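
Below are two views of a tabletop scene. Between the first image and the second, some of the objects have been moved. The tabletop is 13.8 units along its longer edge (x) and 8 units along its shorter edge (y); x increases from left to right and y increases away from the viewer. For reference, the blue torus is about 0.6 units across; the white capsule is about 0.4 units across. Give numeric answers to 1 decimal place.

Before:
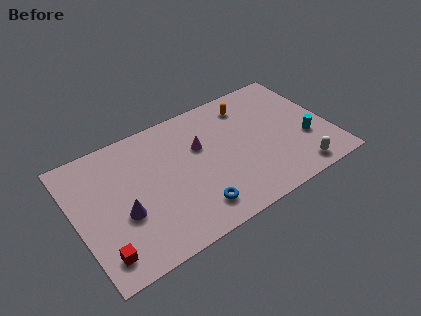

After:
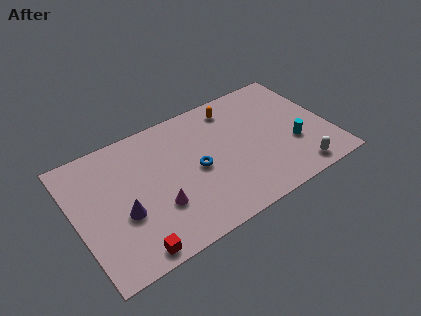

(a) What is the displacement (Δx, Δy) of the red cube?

(1.5, -0.6)

From the two frames, the red cube sits at roughly (1.0, 1.4) before and (2.5, 0.8) after.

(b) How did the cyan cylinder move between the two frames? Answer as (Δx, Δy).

(-0.7, 0.0)

The cyan cylinder started near (12.4, 2.8) and ended near (11.7, 2.8).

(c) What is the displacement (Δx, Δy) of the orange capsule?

(-0.8, 0.2)

The orange capsule started near (9.8, 6.5) and ended near (9.0, 6.7).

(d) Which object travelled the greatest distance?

the magenta cone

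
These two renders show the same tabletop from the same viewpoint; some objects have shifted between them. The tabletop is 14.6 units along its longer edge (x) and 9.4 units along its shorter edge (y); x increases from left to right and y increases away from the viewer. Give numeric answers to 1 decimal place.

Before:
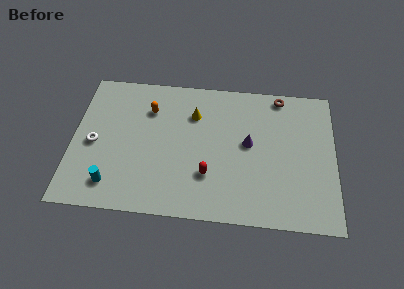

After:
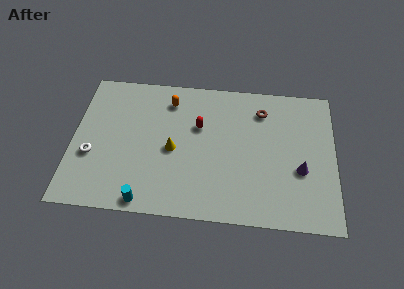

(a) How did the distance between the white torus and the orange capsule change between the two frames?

+1.9

The distance was about 4.0 in the first image and 5.9 in the second, so they moved 1.9 units further apart.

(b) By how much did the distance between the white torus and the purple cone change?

+3.0

Before: roughly 8.6 units apart; after: 11.6. That's 3.0 units further apart.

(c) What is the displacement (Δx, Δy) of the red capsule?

(-0.6, 3.2)

From the two frames, the red capsule sits at roughly (7.6, 2.8) before and (7.0, 6.0) after.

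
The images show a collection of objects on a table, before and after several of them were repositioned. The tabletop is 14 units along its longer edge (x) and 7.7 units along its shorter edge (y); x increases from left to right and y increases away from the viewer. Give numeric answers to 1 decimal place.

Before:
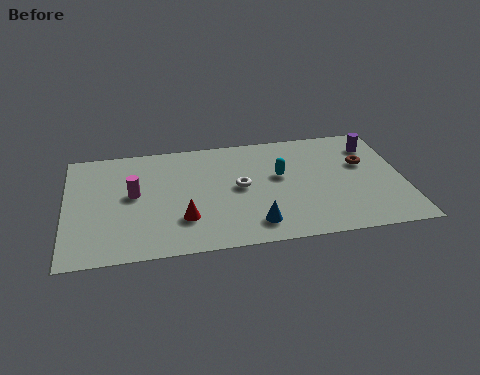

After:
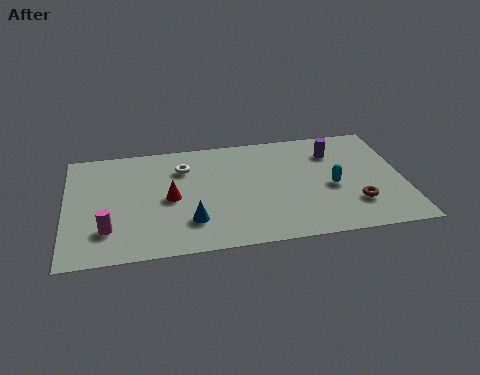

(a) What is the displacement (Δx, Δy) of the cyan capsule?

(2.1, -1.1)

The cyan capsule was at about (8.9, 4.5) and moved to about (11.0, 3.4).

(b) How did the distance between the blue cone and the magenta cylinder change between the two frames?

-2.2

The distance was about 5.6 in the first image and 3.4 in the second, so they moved 2.2 units closer together.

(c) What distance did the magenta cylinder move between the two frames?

2.5

The magenta cylinder moved from about (2.8, 4.2) to (1.7, 2.0), a distance of √(1.1² + 2.2²) ≈ 2.5.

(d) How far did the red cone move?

1.6

The red cone moved from about (4.8, 2.2) to (4.3, 3.7), a distance of √(0.5² + 1.5²) ≈ 1.6.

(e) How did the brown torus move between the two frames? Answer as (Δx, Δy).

(-0.5, -2.7)

The brown torus was at about (12.4, 4.8) and moved to about (11.9, 2.1).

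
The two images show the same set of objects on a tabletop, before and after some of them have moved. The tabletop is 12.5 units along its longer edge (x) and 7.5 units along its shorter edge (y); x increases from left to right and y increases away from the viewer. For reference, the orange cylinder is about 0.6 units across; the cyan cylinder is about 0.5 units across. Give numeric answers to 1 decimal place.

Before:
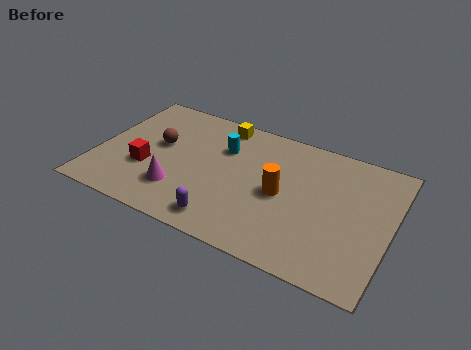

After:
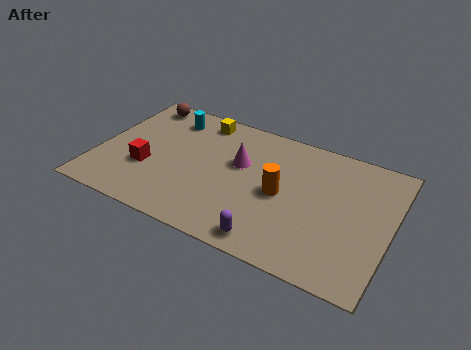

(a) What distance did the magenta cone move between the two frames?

3.5

The magenta cone moved from about (3.7, 2.0) to (6.0, 4.6), a distance of √(2.3² + 2.6²) ≈ 3.5.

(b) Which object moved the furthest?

the magenta cone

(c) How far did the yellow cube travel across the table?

0.9

The yellow cube was near (4.9, 6.6) before and (4.0, 6.5) after, so it travelled √(0.9² + 0.1²) ≈ 0.9 units.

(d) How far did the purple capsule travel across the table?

2.0

The purple capsule was near (5.8, 1.1) before and (7.8, 0.9) after, so it travelled √(2.0² + 0.2²) ≈ 2.0 units.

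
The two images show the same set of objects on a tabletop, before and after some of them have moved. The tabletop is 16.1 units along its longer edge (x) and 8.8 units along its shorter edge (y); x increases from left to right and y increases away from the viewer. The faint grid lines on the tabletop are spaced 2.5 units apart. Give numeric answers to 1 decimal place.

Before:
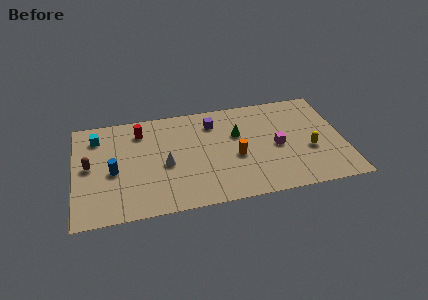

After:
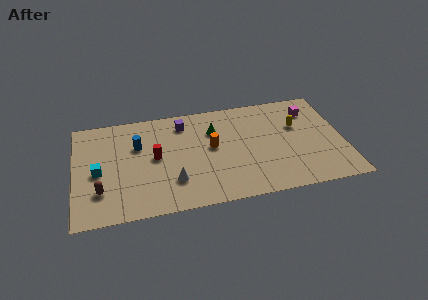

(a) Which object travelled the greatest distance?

the magenta cube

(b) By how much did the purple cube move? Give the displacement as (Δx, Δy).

(-1.8, 0.3)

From the two frames, the purple cube sits at roughly (8.4, 6.9) before and (6.6, 7.2) after.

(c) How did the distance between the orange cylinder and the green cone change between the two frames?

-0.5

They were about 1.9 units apart before and 1.4 after — 0.5 units closer together.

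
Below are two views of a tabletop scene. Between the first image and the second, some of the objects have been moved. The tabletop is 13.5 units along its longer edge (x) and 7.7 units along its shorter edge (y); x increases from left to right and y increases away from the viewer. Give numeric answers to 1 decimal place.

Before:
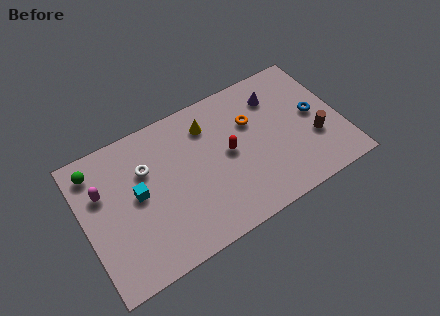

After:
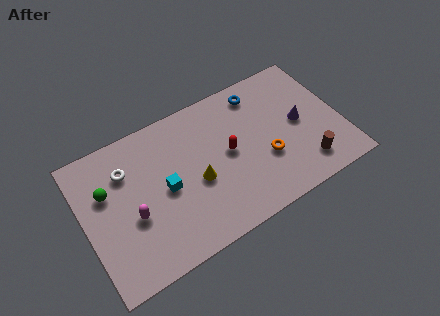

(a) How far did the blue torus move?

3.6

From (12.2, 4.0) to (9.6, 6.5), the blue torus covered √(2.6² + 2.5²) ≈ 3.6 units.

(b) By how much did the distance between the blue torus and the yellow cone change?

-0.8

Before: roughly 5.8 units apart; after: 5.0. That's 0.8 units closer together.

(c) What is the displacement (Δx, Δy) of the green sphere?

(0.4, -1.4)

The green sphere was at about (0.9, 6.4) and moved to about (1.3, 5.0).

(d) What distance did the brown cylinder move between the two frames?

1.4

From (12.0, 2.7) to (11.3, 1.5), the brown cylinder covered √(0.7² + 1.2²) ≈ 1.4 units.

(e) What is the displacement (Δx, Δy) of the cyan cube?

(1.4, -0.4)

The cyan cube started near (2.8, 4.1) and ended near (4.2, 3.7).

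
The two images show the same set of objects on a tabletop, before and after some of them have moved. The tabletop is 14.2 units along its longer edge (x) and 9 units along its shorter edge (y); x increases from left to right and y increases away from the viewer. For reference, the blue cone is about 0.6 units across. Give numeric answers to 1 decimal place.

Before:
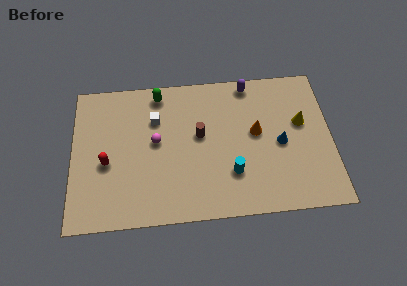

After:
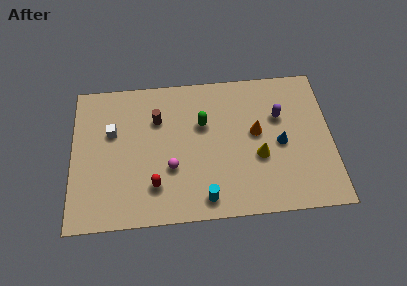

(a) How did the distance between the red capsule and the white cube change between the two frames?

+0.5

They were about 3.7 units apart before and 4.2 after — 0.5 units further apart.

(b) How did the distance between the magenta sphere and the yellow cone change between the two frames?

-3.2

They were about 8.0 units apart before and 4.8 after — 3.2 units closer together.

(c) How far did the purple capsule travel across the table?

2.7

From (9.8, 8.1) to (11.4, 5.9), the purple capsule covered √(1.6² + 2.2²) ≈ 2.7 units.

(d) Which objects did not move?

the orange cone and the blue cone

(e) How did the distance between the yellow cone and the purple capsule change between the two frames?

-1.2

They were about 3.9 units apart before and 2.7 after — 1.2 units closer together.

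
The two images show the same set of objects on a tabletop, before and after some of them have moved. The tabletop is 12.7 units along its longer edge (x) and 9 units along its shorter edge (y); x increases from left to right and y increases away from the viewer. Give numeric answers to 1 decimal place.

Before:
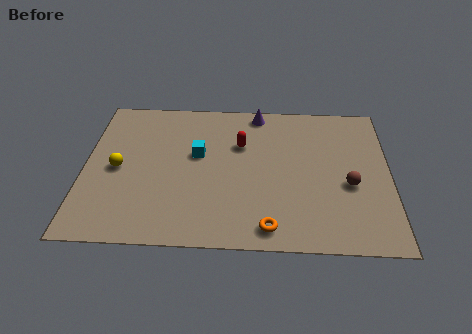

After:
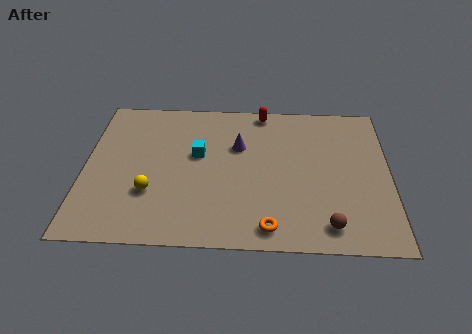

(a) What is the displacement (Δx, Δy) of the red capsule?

(0.9, 2.2)

From the two frames, the red capsule sits at roughly (6.5, 6.0) before and (7.4, 8.2) after.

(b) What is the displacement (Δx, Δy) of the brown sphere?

(-0.9, -2.4)

From the two frames, the brown sphere sits at roughly (11.0, 3.7) before and (10.1, 1.3) after.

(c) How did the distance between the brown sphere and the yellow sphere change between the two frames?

-2.1

Before: roughly 9.6 units apart; after: 7.5. That's 2.1 units closer together.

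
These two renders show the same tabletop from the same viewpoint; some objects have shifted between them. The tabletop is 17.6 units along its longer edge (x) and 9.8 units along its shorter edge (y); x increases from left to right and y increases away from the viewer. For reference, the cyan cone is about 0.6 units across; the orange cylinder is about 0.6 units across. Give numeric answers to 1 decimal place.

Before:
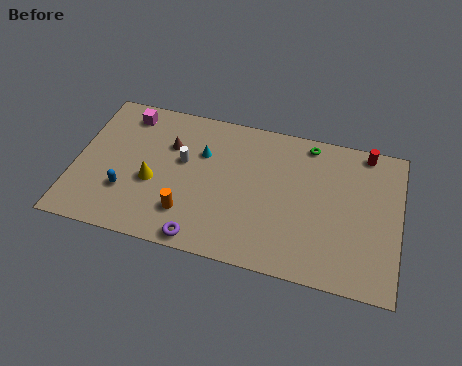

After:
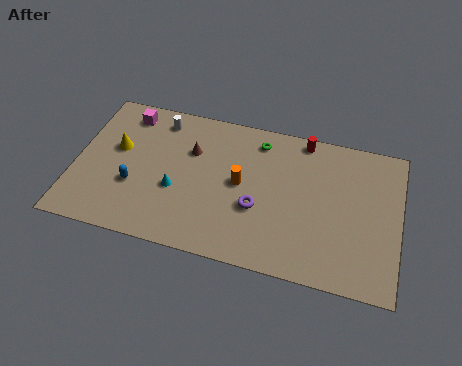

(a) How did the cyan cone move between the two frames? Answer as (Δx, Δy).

(-1.2, -2.8)

From the two frames, the cyan cone sits at roughly (6.8, 6.6) before and (5.6, 3.8) after.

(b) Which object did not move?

the magenta cube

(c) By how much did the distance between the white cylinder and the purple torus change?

+2.2

The distance was about 5.1 in the first image and 7.3 in the second, so they moved 2.2 units further apart.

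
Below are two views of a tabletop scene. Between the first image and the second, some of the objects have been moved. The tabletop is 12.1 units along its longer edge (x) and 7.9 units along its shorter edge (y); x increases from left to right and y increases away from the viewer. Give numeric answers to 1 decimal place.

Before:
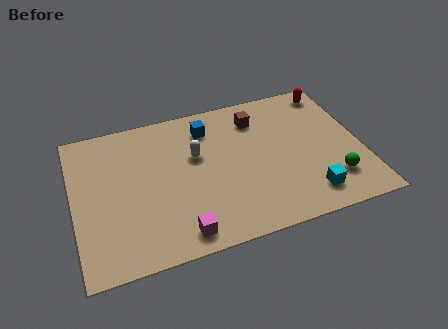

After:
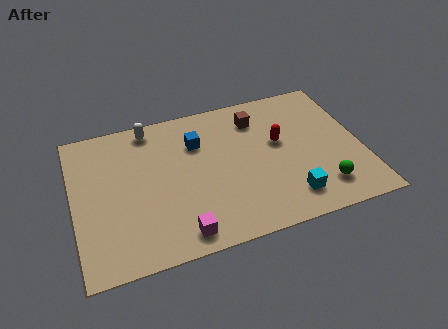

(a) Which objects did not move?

the brown cube and the magenta cube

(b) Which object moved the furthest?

the red capsule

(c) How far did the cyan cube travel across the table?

0.8

The cyan cube was near (9.6, 1.4) before and (8.8, 1.5) after, so it travelled √(0.8² + 0.1²) ≈ 0.8 units.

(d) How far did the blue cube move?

0.9

The blue cube was near (5.8, 6.3) before and (5.3, 5.6) after, so it travelled √(0.5² + 0.7²) ≈ 0.9 units.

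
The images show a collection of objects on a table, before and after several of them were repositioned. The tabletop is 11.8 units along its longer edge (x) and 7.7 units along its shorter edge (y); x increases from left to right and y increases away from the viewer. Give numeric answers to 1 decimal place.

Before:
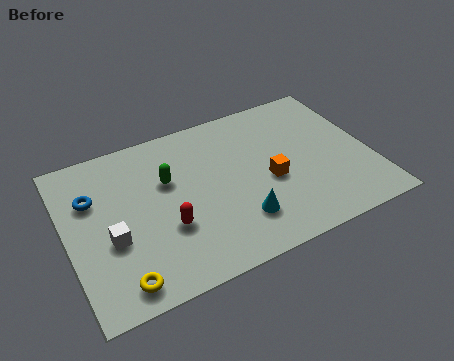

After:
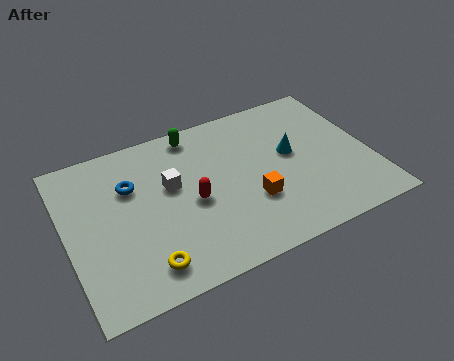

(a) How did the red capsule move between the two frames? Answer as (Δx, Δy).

(1.1, 0.8)

From the two frames, the red capsule sits at roughly (3.7, 2.7) before and (4.8, 3.5) after.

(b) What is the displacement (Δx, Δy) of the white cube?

(2.5, 1.6)

The white cube was at about (1.6, 3.0) and moved to about (4.1, 4.6).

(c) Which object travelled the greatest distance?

the cyan cone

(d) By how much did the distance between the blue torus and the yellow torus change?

-0.3

They were about 4.2 units apart before and 3.9 after — 0.3 units closer together.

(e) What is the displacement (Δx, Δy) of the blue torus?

(1.5, 0.0)

The blue torus was at about (1.1, 5.2) and moved to about (2.6, 5.2).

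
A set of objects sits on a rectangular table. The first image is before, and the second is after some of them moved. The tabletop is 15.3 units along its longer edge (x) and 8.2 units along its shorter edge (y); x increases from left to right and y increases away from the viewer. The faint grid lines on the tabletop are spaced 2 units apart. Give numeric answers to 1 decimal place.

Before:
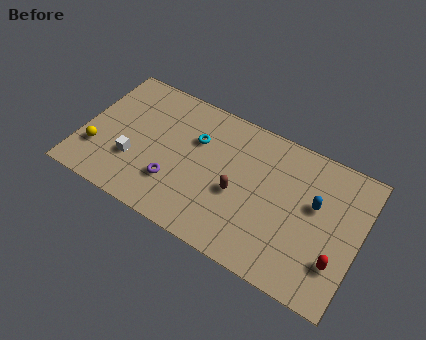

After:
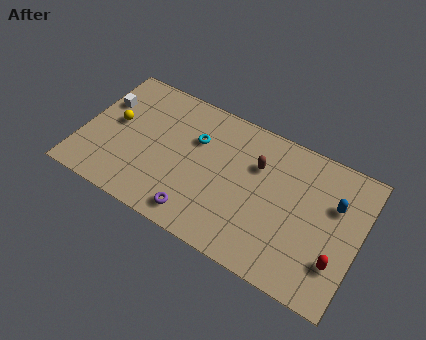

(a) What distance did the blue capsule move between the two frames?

1.1

The blue capsule was near (12.8, 4.9) before and (13.8, 5.4) after, so it travelled √(1.0² + 0.5²) ≈ 1.1 units.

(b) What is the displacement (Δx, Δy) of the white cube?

(-2.1, 2.8)

The white cube started near (3.0, 2.7) and ended near (0.9, 5.5).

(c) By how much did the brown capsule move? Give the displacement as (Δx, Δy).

(0.8, 2.1)

The brown capsule started near (8.7, 3.5) and ended near (9.5, 5.6).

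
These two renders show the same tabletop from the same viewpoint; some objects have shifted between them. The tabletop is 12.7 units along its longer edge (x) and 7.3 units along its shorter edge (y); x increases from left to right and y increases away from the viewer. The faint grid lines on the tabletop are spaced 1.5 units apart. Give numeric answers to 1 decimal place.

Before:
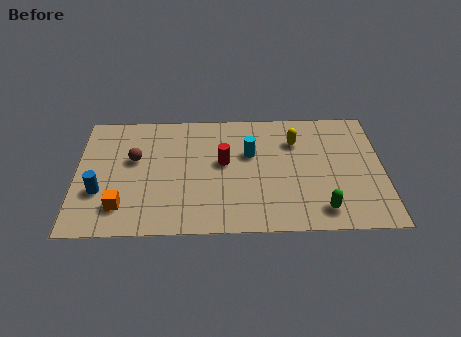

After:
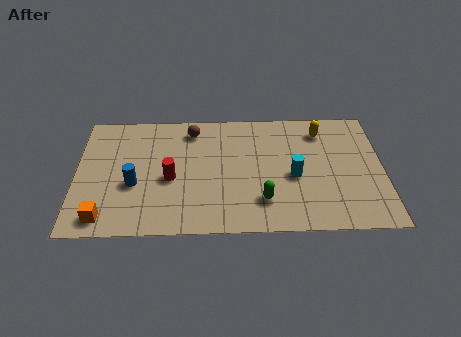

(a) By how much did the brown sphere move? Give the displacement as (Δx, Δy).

(2.4, 1.7)

The brown sphere started near (2.4, 4.4) and ended near (4.8, 6.1).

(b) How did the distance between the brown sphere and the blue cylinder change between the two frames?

+1.6

They were about 2.4 units apart before and 4.0 after — 1.6 units further apart.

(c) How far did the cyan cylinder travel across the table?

2.3

The cyan cylinder moved from about (7.2, 4.6) to (9.0, 3.2), a distance of √(1.8² + 1.4²) ≈ 2.3.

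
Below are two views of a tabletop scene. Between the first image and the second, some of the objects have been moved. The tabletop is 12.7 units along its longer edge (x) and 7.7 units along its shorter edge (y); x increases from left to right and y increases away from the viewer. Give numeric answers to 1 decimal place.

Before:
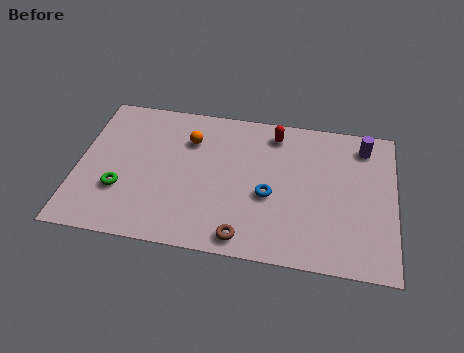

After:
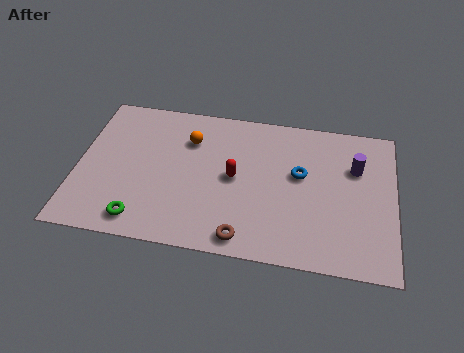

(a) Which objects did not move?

the orange sphere and the brown torus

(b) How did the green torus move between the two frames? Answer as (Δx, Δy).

(0.9, -1.4)

The green torus started near (1.8, 2.5) and ended near (2.7, 1.1).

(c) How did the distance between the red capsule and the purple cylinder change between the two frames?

+1.4

The distance was about 3.6 in the first image and 5.0 in the second, so they moved 1.4 units further apart.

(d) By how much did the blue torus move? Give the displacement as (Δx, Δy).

(1.2, 1.3)

The blue torus started near (7.7, 3.2) and ended near (8.9, 4.5).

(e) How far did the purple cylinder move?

1.2

The purple cylinder moved from about (11.4, 6.4) to (11.1, 5.2), a distance of √(0.3² + 1.2²) ≈ 1.2.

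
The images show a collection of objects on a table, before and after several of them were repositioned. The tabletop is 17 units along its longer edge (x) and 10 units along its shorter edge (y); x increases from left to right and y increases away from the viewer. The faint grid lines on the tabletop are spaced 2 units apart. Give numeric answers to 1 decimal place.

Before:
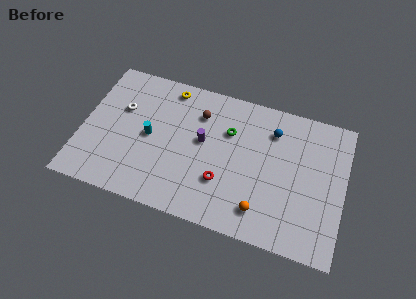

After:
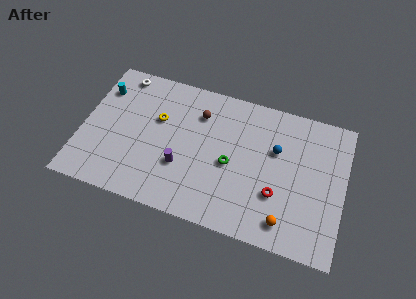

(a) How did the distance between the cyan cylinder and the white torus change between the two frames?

-0.7

The distance was about 2.5 in the first image and 1.8 in the second, so they moved 0.7 units closer together.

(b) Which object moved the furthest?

the cyan cylinder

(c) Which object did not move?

the brown sphere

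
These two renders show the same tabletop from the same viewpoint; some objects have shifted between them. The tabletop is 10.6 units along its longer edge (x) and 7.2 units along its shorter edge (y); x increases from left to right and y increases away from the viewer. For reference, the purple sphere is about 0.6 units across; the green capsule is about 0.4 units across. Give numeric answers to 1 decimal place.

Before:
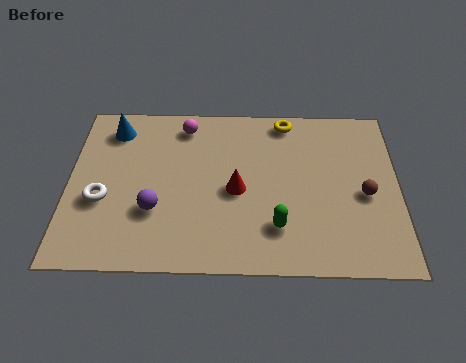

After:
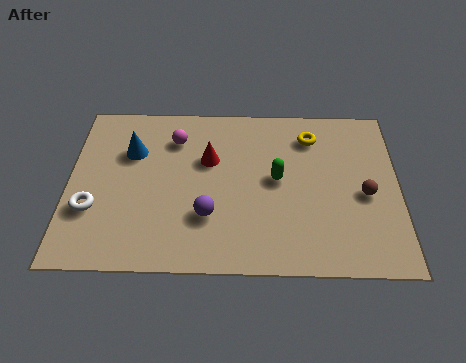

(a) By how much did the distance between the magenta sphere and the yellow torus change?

+1.1

The distance was about 3.3 in the first image and 4.4 in the second, so they moved 1.1 units further apart.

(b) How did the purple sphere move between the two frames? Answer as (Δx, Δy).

(1.7, -0.2)

From the two frames, the purple sphere sits at roughly (2.8, 2.4) before and (4.5, 2.2) after.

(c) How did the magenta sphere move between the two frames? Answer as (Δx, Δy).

(-0.3, -0.6)

From the two frames, the magenta sphere sits at roughly (3.7, 6.1) before and (3.4, 5.5) after.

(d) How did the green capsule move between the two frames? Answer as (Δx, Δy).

(0.0, 2.0)

The green capsule was at about (6.7, 1.8) and moved to about (6.7, 3.8).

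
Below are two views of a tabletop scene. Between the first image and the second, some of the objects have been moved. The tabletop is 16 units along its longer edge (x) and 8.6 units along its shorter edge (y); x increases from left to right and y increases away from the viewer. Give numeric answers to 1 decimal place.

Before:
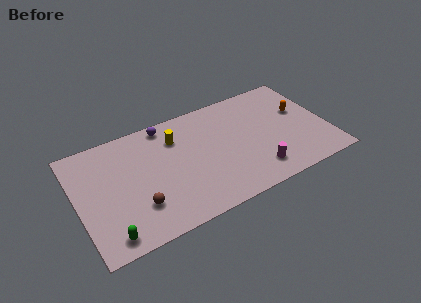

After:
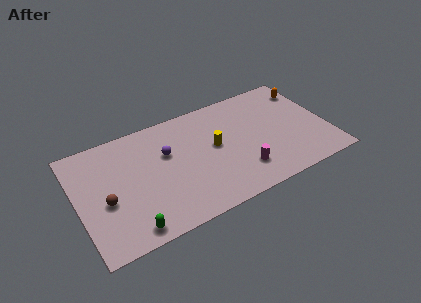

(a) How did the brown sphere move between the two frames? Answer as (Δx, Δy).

(-1.9, 1.2)

The brown sphere was at about (3.6, 2.4) and moved to about (1.7, 3.6).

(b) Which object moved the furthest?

the yellow cylinder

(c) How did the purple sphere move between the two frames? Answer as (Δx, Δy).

(-0.2, -2.2)

From the two frames, the purple sphere sits at roughly (6.0, 7.7) before and (5.8, 5.5) after.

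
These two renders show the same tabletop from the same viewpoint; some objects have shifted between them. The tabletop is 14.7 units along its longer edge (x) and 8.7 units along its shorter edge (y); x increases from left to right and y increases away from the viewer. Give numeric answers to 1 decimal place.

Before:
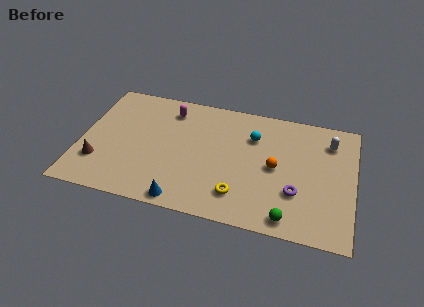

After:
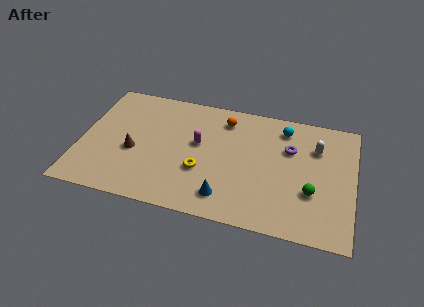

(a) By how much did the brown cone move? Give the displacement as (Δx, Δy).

(1.8, 1.2)

The brown cone started near (1.1, 2.4) and ended near (2.9, 3.6).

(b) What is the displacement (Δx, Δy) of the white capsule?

(-0.7, -0.6)

From the two frames, the white capsule sits at roughly (13.3, 6.8) before and (12.6, 6.2) after.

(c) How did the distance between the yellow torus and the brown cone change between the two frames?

-3.9

Before: roughly 7.6 units apart; after: 3.7. That's 3.9 units closer together.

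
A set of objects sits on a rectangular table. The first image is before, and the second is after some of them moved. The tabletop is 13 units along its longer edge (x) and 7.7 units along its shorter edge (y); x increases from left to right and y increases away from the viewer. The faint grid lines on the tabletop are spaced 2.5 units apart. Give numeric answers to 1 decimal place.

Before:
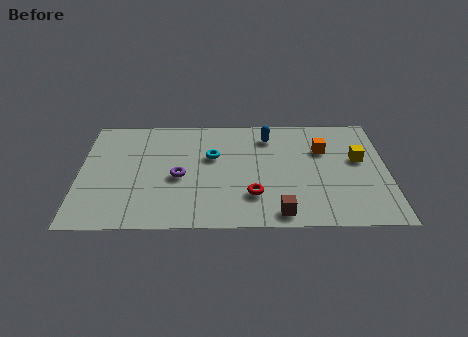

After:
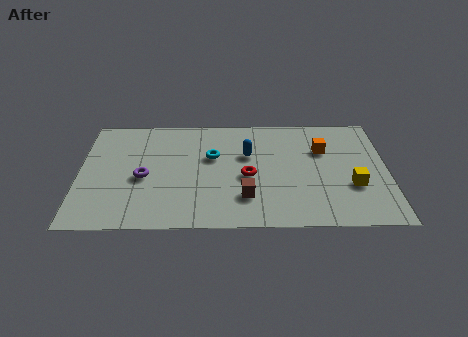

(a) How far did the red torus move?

1.3

From (7.3, 2.1) to (7.1, 3.4), the red torus covered √(0.2² + 1.3²) ≈ 1.3 units.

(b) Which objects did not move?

the cyan torus and the orange cube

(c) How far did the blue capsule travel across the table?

1.6

The blue capsule moved from about (8.0, 6.2) to (7.1, 4.9), a distance of √(0.9² + 1.3²) ≈ 1.6.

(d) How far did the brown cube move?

1.8

The brown cube was near (8.4, 0.9) before and (7.0, 2.0) after, so it travelled √(1.4² + 1.1²) ≈ 1.8 units.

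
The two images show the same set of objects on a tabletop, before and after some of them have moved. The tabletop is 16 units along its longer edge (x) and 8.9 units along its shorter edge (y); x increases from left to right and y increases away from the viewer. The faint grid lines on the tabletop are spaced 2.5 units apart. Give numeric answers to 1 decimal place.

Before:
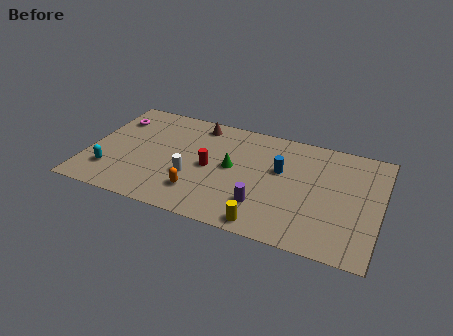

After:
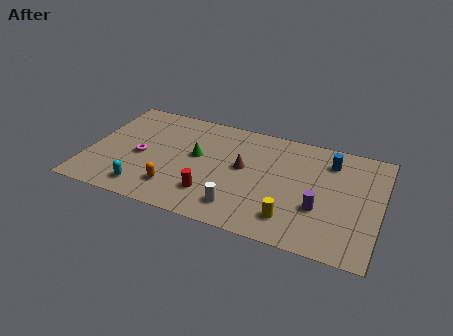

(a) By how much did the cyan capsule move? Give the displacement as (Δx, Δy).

(2.0, -0.8)

The cyan capsule was at about (1.4, 2.2) and moved to about (3.4, 1.4).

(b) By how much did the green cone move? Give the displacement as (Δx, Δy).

(-2.0, 0.3)

The green cone was at about (7.9, 4.7) and moved to about (5.9, 5.0).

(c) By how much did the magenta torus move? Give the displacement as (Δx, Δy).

(1.8, -2.7)

The magenta torus started near (1.1, 6.7) and ended near (2.9, 4.0).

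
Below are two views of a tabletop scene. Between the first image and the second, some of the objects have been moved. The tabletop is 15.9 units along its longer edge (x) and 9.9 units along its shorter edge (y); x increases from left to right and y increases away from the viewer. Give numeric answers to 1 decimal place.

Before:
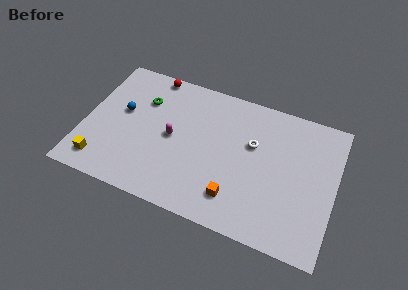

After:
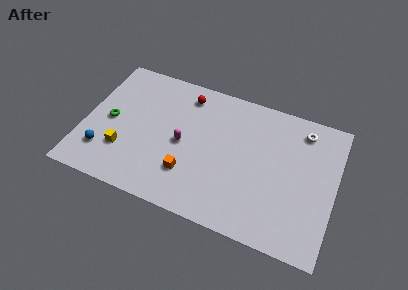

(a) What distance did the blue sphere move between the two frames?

3.4

The blue sphere was near (2.3, 5.7) before and (1.5, 2.4) after, so it travelled √(0.8² + 3.3²) ≈ 3.4 units.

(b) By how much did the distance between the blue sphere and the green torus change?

+0.6

Before: roughly 1.8 units apart; after: 2.4. That's 0.6 units further apart.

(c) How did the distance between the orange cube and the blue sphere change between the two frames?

-3.0

Before: roughly 8.4 units apart; after: 5.4. That's 3.0 units closer together.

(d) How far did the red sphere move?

2.4

From (3.8, 9.1) to (6.1, 8.3), the red sphere covered √(2.3² + 0.8²) ≈ 2.4 units.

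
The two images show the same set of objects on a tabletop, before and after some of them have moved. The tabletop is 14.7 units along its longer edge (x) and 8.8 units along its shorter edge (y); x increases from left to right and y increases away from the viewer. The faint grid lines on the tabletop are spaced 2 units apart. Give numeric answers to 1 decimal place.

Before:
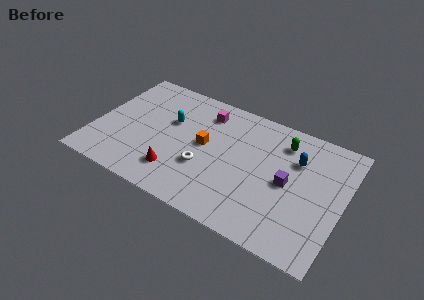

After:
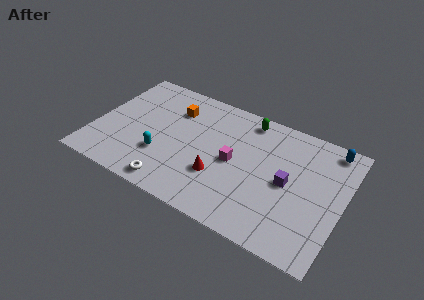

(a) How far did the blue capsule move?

2.5

The blue capsule moved from about (11.8, 6.1) to (13.6, 7.8), a distance of √(1.8² + 1.7²) ≈ 2.5.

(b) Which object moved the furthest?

the magenta cube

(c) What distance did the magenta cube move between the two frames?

3.5

From (6.2, 7.1) to (8.3, 4.3), the magenta cube covered √(2.1² + 2.8²) ≈ 3.5 units.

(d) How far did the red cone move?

2.6

The red cone moved from about (5.2, 2.0) to (7.6, 2.9), a distance of √(2.4² + 0.9²) ≈ 2.6.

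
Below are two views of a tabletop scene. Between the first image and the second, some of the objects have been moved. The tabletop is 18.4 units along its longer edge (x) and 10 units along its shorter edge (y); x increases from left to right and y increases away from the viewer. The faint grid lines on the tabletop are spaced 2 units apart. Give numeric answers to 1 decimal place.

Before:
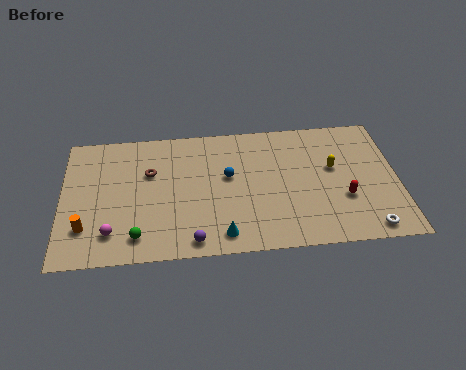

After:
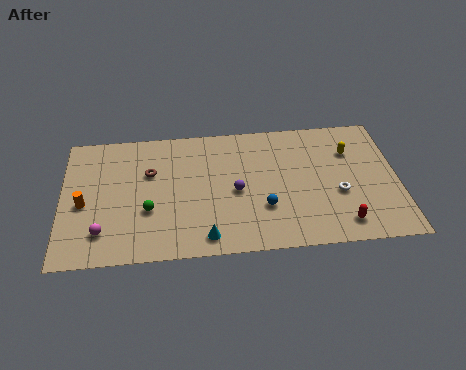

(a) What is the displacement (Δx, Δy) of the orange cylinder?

(-0.1, 1.8)

The orange cylinder started near (1.3, 2.6) and ended near (1.2, 4.4).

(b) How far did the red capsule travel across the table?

1.9

The red capsule moved from about (15.4, 3.5) to (15.2, 1.6), a distance of √(0.2² + 1.9²) ≈ 1.9.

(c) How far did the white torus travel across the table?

3.2

The white torus was near (16.6, 1.1) before and (15.1, 3.9) after, so it travelled √(1.5² + 2.8²) ≈ 3.2 units.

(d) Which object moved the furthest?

the purple sphere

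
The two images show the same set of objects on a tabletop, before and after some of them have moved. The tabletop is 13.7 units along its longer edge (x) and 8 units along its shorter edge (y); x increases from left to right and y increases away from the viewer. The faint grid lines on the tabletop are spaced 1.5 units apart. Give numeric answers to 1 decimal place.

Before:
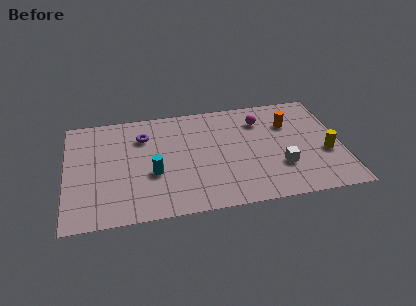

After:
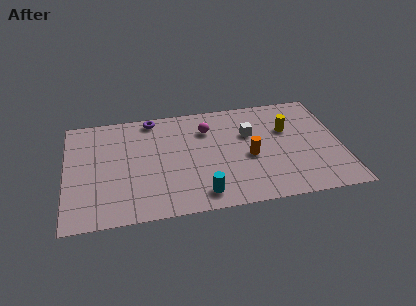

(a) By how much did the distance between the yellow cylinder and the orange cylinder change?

-0.4

The distance was about 3.0 in the first image and 2.6 in the second, so they moved 0.4 units closer together.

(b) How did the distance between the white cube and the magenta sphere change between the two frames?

-1.5

The distance was about 3.7 in the first image and 2.2 in the second, so they moved 1.5 units closer together.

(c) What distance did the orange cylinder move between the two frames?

3.0

The orange cylinder moved from about (11.2, 5.6) to (9.1, 3.5), a distance of √(2.1² + 2.1²) ≈ 3.0.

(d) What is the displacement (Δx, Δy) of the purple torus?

(0.5, 1.3)

The purple torus started near (3.9, 5.9) and ended near (4.4, 7.2).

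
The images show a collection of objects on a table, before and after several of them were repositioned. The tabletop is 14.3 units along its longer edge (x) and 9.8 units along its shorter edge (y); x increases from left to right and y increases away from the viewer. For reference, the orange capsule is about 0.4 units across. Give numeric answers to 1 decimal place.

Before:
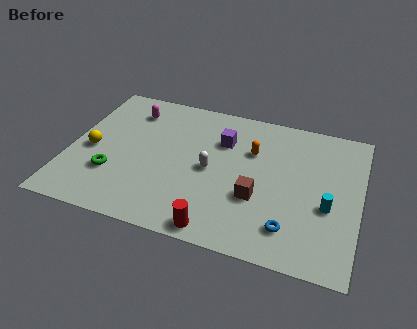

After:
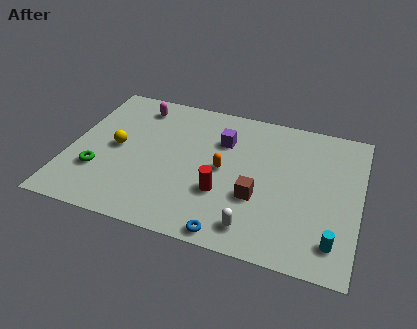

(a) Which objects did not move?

the purple cube and the brown cube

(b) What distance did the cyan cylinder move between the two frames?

2.1

The cyan cylinder was near (12.8, 3.9) before and (13.2, 1.8) after, so it travelled √(0.4² + 2.1²) ≈ 2.1 units.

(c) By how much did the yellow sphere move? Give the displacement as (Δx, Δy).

(1.2, 0.5)

From the two frames, the yellow sphere sits at roughly (1.1, 4.4) before and (2.3, 4.9) after.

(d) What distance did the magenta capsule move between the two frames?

0.5

The magenta capsule was near (2.7, 7.8) before and (3.0, 8.2) after, so it travelled √(0.3² + 0.4²) ≈ 0.5 units.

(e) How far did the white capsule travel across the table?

4.0

The white capsule moved from about (7.0, 4.7) to (9.4, 1.5), a distance of √(2.4² + 3.2²) ≈ 4.0.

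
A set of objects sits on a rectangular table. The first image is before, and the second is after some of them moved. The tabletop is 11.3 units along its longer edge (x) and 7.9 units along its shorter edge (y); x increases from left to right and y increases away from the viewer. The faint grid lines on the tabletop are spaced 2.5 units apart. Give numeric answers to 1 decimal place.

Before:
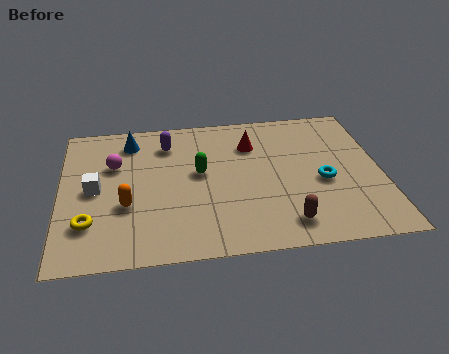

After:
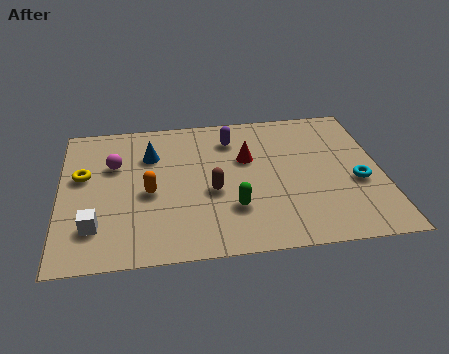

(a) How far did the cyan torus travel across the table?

1.2

The cyan torus was near (9.2, 3.4) before and (10.4, 3.2) after, so it travelled √(1.2² + 0.2²) ≈ 1.2 units.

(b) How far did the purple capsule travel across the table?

2.3

The purple capsule was near (3.8, 6.2) before and (6.1, 6.2) after, so it travelled √(2.3² + 0.0²) ≈ 2.3 units.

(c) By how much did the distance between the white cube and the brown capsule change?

-2.8

Before: roughly 7.1 units apart; after: 4.3. That's 2.8 units closer together.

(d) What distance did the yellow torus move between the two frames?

2.6

The yellow torus was near (1.0, 2.1) before and (0.8, 4.7) after, so it travelled √(0.2² + 2.6²) ≈ 2.6 units.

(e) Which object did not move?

the magenta sphere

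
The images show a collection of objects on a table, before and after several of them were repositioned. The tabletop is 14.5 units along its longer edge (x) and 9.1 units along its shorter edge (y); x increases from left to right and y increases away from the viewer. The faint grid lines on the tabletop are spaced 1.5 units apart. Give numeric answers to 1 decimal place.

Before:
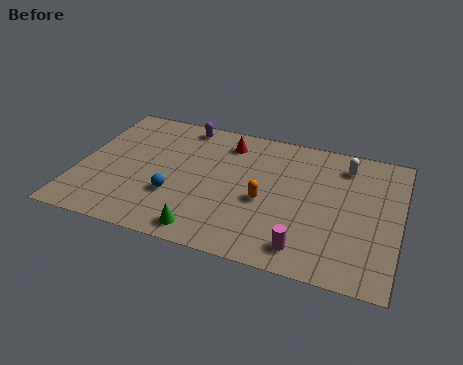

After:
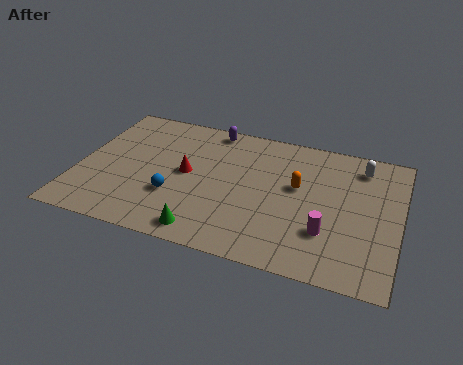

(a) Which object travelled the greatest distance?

the red cone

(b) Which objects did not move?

the blue sphere and the green cone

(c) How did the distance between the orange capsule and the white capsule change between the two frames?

-1.4

They were about 4.9 units apart before and 3.5 after — 1.4 units closer together.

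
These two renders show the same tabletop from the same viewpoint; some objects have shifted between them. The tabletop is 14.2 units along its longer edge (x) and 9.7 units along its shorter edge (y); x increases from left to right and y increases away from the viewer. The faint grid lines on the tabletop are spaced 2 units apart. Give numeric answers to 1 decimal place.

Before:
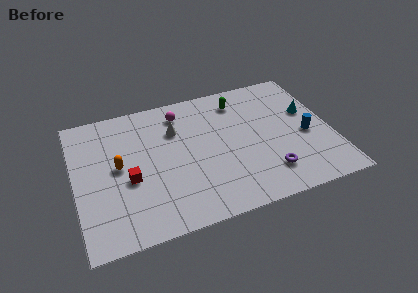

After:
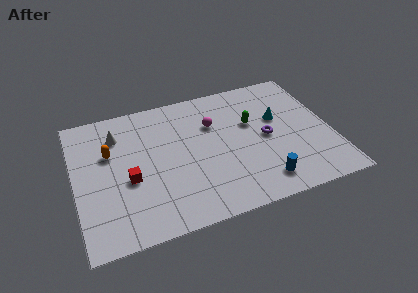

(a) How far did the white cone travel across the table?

3.3

The white cone moved from about (5.7, 6.8) to (2.5, 7.4), a distance of √(3.2² + 0.6²) ≈ 3.3.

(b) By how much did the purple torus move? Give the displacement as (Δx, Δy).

(0.2, 2.6)

From the two frames, the purple torus sits at roughly (10.4, 2.1) before and (10.6, 4.7) after.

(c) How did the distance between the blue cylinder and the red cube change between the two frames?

-2.4

They were about 9.9 units apart before and 7.5 after — 2.4 units closer together.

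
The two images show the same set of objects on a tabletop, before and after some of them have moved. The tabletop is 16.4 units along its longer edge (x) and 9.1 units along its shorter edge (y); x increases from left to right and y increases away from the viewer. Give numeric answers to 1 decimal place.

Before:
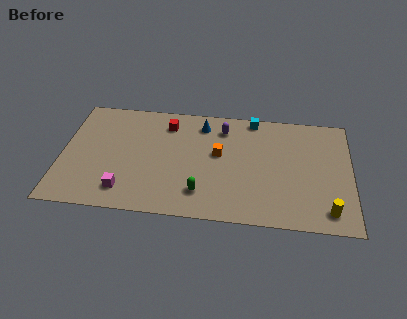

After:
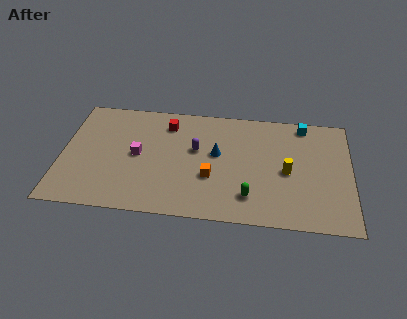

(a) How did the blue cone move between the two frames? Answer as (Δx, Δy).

(0.9, -2.3)

From the two frames, the blue cone sits at roughly (7.9, 7.5) before and (8.8, 5.2) after.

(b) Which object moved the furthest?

the yellow cylinder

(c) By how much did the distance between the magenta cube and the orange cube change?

-1.9

The distance was about 6.3 in the first image and 4.4 in the second, so they moved 1.9 units closer together.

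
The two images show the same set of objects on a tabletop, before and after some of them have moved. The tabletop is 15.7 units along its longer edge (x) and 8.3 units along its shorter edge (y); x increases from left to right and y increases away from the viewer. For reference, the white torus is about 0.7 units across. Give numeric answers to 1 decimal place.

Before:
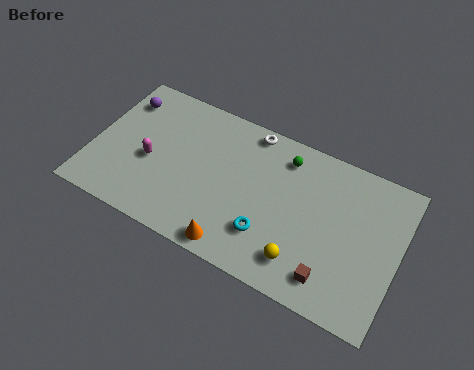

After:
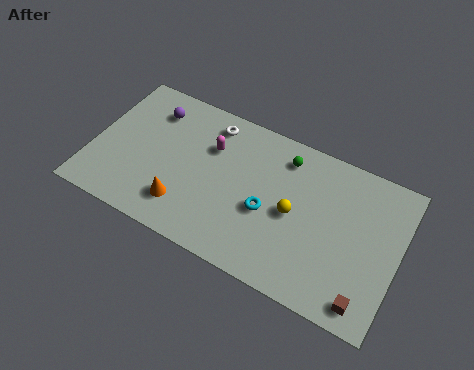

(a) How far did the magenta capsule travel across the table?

3.6

The magenta capsule was near (3.0, 3.6) before and (5.9, 5.7) after, so it travelled √(2.9² + 2.1²) ≈ 3.6 units.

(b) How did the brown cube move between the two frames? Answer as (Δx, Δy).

(1.8, -0.4)

From the two frames, the brown cube sits at roughly (12.6, 1.5) before and (14.4, 1.1) after.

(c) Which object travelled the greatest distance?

the magenta capsule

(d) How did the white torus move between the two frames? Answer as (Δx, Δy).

(-2.0, -0.5)

The white torus was at about (7.7, 7.5) and moved to about (5.7, 7.0).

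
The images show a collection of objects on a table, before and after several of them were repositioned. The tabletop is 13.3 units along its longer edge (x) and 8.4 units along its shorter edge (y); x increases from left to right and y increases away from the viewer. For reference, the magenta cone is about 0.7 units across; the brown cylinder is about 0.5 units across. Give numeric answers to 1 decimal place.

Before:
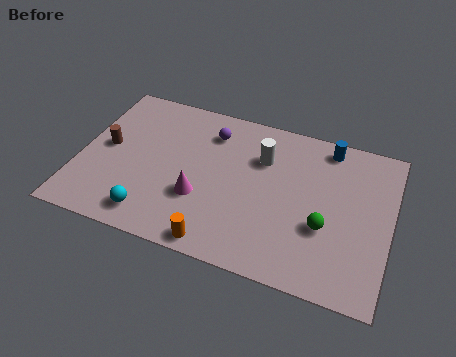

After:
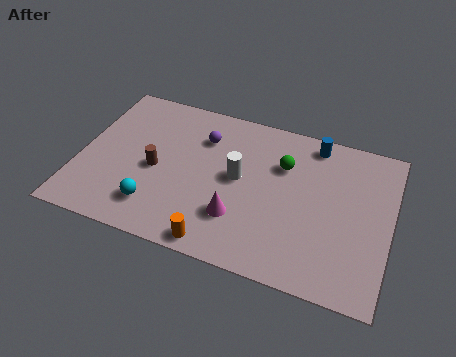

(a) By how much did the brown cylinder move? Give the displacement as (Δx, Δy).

(2.2, -0.6)

The brown cylinder was at about (1.1, 4.4) and moved to about (3.3, 3.8).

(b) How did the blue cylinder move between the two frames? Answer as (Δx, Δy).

(-0.6, 0.0)

From the two frames, the blue cylinder sits at roughly (10.4, 7.4) before and (9.8, 7.4) after.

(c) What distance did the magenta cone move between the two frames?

1.8

The magenta cone moved from about (5.3, 2.9) to (7.0, 2.4), a distance of √(1.7² + 0.5²) ≈ 1.8.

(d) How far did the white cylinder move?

1.7

The white cylinder moved from about (7.7, 5.9) to (6.8, 4.5), a distance of √(0.9² + 1.4²) ≈ 1.7.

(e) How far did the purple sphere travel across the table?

0.5

The purple sphere was near (5.4, 6.6) before and (5.1, 6.2) after, so it travelled √(0.3² + 0.4²) ≈ 0.5 units.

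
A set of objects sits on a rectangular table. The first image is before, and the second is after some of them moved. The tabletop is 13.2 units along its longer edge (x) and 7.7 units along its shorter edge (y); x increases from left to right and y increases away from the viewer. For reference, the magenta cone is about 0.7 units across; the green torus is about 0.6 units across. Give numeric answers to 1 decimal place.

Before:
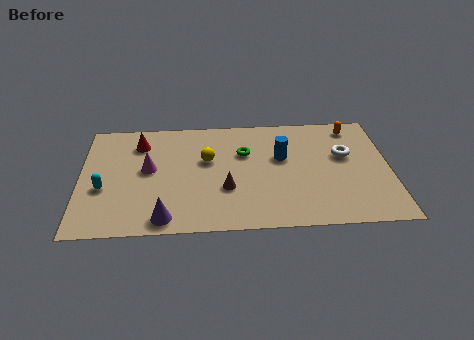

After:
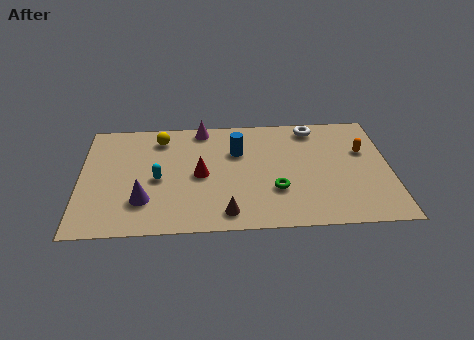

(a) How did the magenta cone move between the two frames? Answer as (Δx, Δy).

(2.3, 2.7)

From the two frames, the magenta cone sits at roughly (2.9, 4.2) before and (5.2, 6.9) after.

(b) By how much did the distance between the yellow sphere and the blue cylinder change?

+0.3

Before: roughly 3.2 units apart; after: 3.5. That's 0.3 units further apart.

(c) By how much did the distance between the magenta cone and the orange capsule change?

-1.9

Before: roughly 9.1 units apart; after: 7.2. That's 1.9 units closer together.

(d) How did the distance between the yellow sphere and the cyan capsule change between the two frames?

-1.9

The distance was about 4.7 in the first image and 2.8 in the second, so they moved 1.9 units closer together.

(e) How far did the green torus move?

2.9

The green torus moved from about (7.0, 5.1) to (8.3, 2.5), a distance of √(1.3² + 2.6²) ≈ 2.9.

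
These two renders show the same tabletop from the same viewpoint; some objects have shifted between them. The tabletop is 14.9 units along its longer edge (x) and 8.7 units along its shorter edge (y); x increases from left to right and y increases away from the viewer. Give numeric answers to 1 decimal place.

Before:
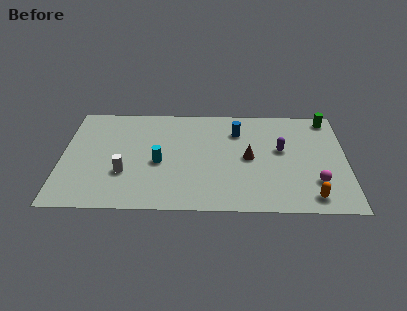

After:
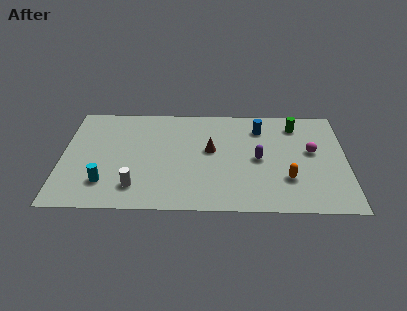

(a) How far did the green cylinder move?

1.8

The green cylinder moved from about (14.0, 7.7) to (12.3, 7.1), a distance of √(1.7² + 0.6²) ≈ 1.8.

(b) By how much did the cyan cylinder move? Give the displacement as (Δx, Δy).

(-2.8, -1.7)

From the two frames, the cyan cylinder sits at roughly (5.1, 3.8) before and (2.3, 2.1) after.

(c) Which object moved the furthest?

the cyan cylinder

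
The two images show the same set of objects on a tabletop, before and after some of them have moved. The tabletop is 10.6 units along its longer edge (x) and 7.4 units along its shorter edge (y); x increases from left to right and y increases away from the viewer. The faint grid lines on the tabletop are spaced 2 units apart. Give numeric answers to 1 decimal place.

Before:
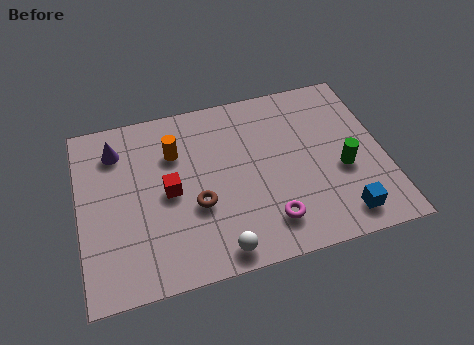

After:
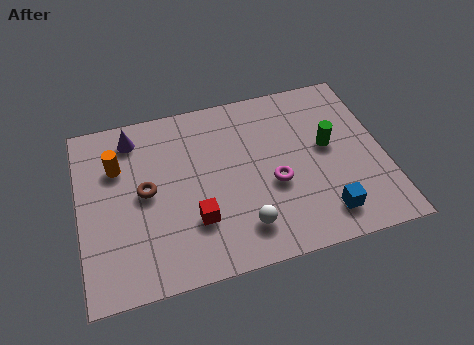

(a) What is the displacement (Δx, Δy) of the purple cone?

(0.6, 0.4)

From the two frames, the purple cone sits at roughly (1.4, 5.8) before and (2.0, 6.2) after.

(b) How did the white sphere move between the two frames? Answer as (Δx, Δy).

(0.9, 0.7)

The white sphere started near (4.6, 0.8) and ended near (5.5, 1.5).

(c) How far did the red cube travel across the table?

1.6

The red cube moved from about (3.1, 3.6) to (3.9, 2.2), a distance of √(0.8² + 1.4²) ≈ 1.6.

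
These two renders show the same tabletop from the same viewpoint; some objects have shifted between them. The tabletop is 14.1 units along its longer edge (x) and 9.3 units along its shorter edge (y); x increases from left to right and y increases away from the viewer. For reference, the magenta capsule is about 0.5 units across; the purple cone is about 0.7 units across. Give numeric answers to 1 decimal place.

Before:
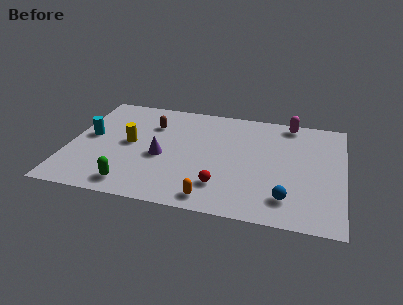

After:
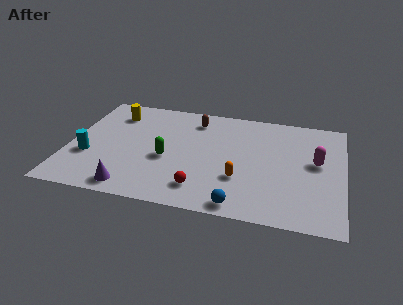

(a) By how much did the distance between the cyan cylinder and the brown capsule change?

+3.2

The distance was about 3.5 in the first image and 6.7 in the second, so they moved 3.2 units further apart.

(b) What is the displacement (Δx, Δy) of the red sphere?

(-1.0, -0.4)

The red sphere started near (8.0, 2.2) and ended near (7.0, 1.8).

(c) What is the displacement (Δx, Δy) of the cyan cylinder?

(0.1, -1.7)

The cyan cylinder started near (1.0, 5.0) and ended near (1.1, 3.3).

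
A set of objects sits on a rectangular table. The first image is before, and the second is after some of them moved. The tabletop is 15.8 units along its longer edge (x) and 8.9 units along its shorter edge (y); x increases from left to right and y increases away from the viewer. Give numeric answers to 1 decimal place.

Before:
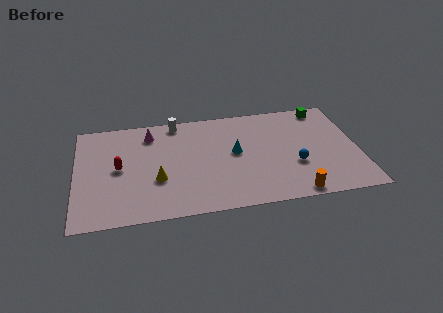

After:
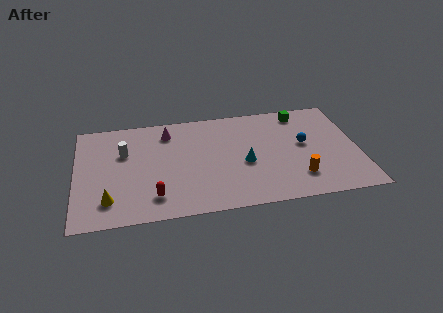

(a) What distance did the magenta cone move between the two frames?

1.0

The magenta cone moved from about (4.2, 7.2) to (5.2, 7.2), a distance of √(1.0² + 0.0²) ≈ 1.0.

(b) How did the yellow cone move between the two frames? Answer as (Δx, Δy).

(-2.7, -1.3)

From the two frames, the yellow cone sits at roughly (4.5, 3.2) before and (1.8, 1.9) after.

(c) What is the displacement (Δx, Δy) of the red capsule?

(1.9, -2.7)

From the two frames, the red capsule sits at roughly (2.4, 4.5) before and (4.3, 1.8) after.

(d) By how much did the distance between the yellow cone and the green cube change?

+1.7

Before: roughly 10.7 units apart; after: 12.4. That's 1.7 units further apart.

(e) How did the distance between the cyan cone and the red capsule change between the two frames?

-1.0

The distance was about 6.5 in the first image and 5.5 in the second, so they moved 1.0 units closer together.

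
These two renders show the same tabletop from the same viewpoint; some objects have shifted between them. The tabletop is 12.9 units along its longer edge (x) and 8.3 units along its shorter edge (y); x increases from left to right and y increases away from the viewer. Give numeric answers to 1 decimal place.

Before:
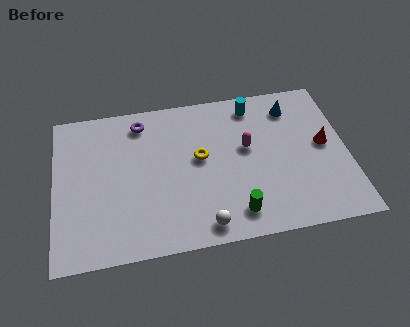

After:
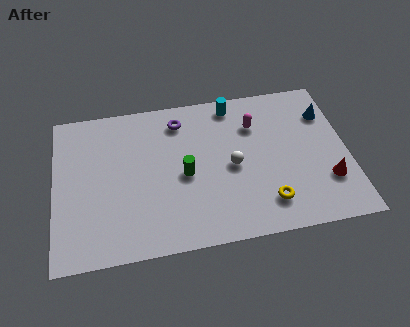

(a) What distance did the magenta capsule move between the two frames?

1.3

The magenta capsule moved from about (8.5, 4.8) to (8.9, 6.0), a distance of √(0.4² + 1.2²) ≈ 1.3.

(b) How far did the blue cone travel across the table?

1.6

The blue cone was near (10.6, 6.7) before and (12.1, 6.1) after, so it travelled √(1.5² + 0.6²) ≈ 1.6 units.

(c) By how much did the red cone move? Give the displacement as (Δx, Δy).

(0.0, -2.0)

The red cone started near (11.9, 4.4) and ended near (11.9, 2.4).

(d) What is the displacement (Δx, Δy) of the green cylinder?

(-2.1, 2.4)

From the two frames, the green cylinder sits at roughly (7.8, 1.4) before and (5.7, 3.8) after.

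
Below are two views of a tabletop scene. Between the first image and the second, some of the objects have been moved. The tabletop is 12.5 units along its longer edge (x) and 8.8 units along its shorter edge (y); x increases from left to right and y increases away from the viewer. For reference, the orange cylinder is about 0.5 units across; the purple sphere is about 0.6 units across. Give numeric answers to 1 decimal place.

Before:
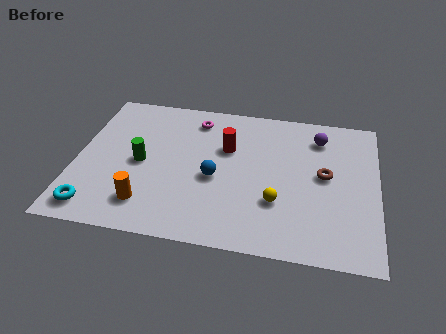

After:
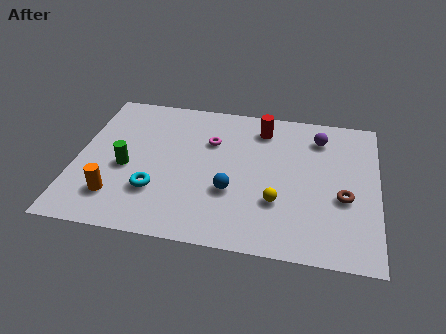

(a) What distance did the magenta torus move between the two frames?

1.5

From (4.8, 7.3) to (5.5, 6.0), the magenta torus covered √(0.7² + 1.3²) ≈ 1.5 units.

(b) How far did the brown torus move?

1.4

The brown torus was near (10.3, 4.7) before and (11.1, 3.5) after, so it travelled √(0.8² + 1.2²) ≈ 1.4 units.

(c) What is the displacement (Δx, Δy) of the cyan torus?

(2.4, 1.4)

From the two frames, the cyan torus sits at roughly (1.0, 1.2) before and (3.4, 2.6) after.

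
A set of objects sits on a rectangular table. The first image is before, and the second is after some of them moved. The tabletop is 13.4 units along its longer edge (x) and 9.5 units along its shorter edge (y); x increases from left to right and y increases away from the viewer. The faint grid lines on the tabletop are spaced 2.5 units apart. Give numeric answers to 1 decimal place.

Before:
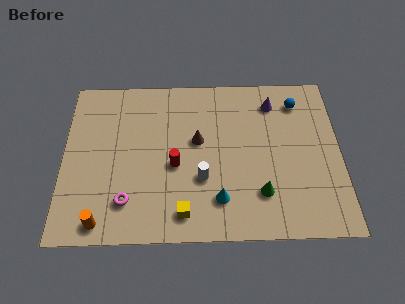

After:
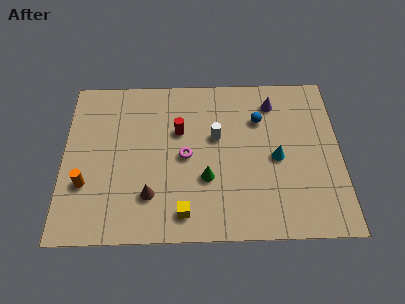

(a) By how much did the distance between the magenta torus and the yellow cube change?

+0.4

The distance was about 2.8 in the first image and 3.2 in the second, so they moved 0.4 units further apart.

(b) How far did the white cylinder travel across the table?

2.5

The white cylinder was near (6.7, 3.3) before and (7.4, 5.7) after, so it travelled √(0.7² + 2.4²) ≈ 2.5 units.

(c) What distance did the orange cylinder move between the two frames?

2.2

From (1.9, 1.0) to (1.1, 3.1), the orange cylinder covered √(0.8² + 2.1²) ≈ 2.2 units.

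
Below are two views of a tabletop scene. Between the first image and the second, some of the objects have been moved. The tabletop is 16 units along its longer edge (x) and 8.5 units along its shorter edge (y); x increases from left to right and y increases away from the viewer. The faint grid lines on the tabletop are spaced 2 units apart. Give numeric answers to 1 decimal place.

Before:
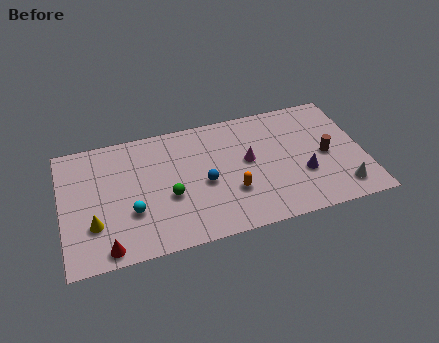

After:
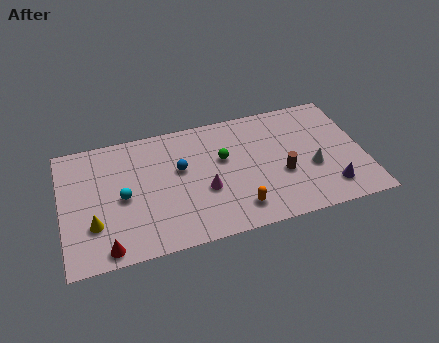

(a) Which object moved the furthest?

the green sphere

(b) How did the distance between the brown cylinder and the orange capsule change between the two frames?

-2.2

They were about 5.2 units apart before and 3.0 after — 2.2 units closer together.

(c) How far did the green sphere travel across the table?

3.5

The green sphere moved from about (5.6, 3.4) to (8.6, 5.2), a distance of √(3.0² + 1.8²) ≈ 3.5.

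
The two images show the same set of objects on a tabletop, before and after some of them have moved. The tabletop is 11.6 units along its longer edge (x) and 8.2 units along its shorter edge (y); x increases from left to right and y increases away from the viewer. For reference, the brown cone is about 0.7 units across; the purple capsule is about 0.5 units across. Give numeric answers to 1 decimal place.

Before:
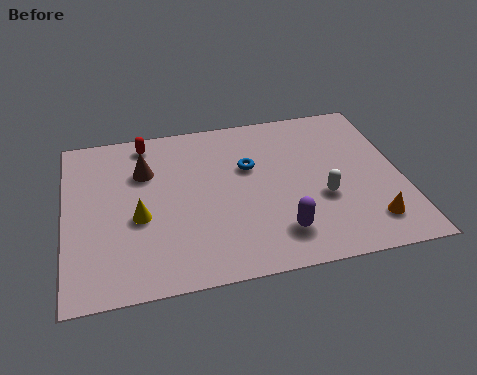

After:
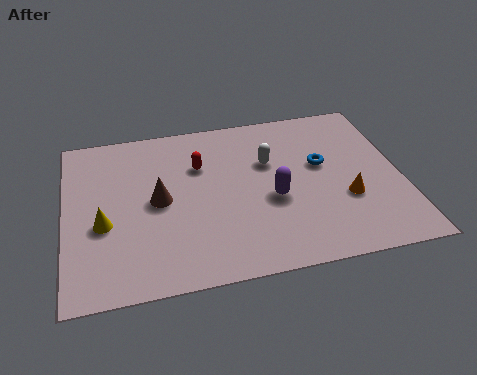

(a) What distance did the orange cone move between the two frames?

1.5

The orange cone moved from about (10.3, 1.6) to (9.6, 2.9), a distance of √(0.7² + 1.3²) ≈ 1.5.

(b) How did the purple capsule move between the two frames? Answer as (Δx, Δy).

(-0.1, 1.7)

The purple capsule was at about (7.2, 1.7) and moved to about (7.1, 3.4).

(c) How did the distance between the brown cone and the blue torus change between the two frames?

+2.1

They were about 3.6 units apart before and 5.7 after — 2.1 units further apart.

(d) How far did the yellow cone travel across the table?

1.2

The yellow cone moved from about (2.5, 3.4) to (1.3, 3.3), a distance of √(1.2² + 0.1²) ≈ 1.2.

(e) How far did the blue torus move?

2.5

From (6.4, 5.2) to (8.9, 4.8), the blue torus covered √(2.5² + 0.4²) ≈ 2.5 units.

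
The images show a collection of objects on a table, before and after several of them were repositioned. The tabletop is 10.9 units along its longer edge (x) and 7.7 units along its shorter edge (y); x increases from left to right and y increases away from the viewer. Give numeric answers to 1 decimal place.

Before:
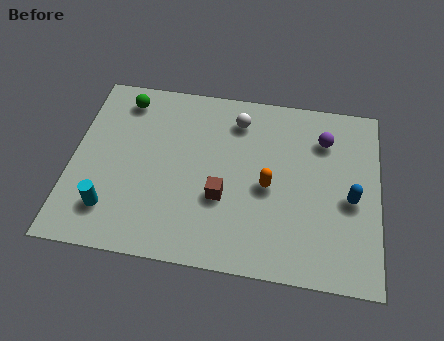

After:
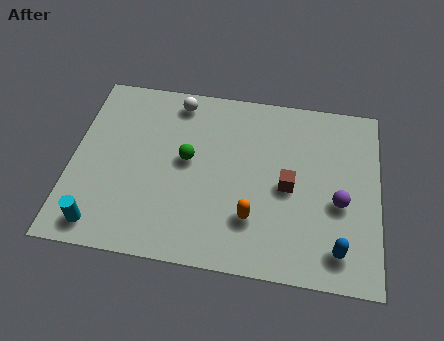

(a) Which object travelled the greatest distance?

the green sphere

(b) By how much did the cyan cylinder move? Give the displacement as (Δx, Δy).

(-0.3, -0.7)

From the two frames, the cyan cylinder sits at roughly (1.5, 1.7) before and (1.2, 1.0) after.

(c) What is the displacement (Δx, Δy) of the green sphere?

(2.4, -2.3)

From the two frames, the green sphere sits at roughly (1.7, 6.5) before and (4.1, 4.2) after.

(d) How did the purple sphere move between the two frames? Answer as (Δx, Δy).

(0.6, -2.6)

The purple sphere started near (8.9, 5.8) and ended near (9.5, 3.2).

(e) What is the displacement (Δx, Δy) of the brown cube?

(2.3, 0.8)

The brown cube was at about (5.4, 2.8) and moved to about (7.7, 3.6).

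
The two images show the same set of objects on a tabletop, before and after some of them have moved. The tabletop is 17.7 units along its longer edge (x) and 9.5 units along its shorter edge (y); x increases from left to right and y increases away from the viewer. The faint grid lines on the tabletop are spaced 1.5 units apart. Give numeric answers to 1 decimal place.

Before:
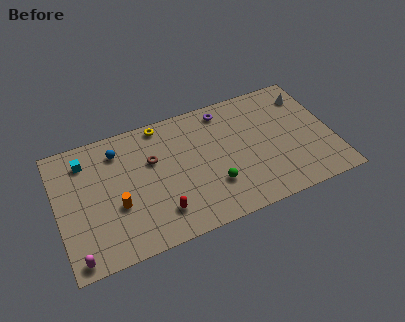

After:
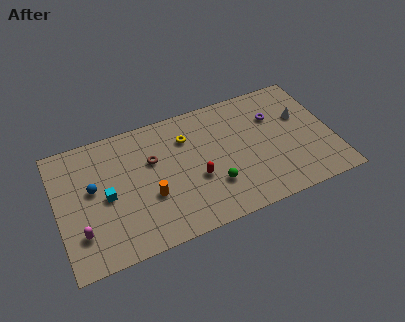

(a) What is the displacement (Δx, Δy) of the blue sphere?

(-1.8, -2.2)

From the two frames, the blue sphere sits at roughly (4.1, 7.6) before and (2.3, 5.4) after.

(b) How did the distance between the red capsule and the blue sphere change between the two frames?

+0.8

Before: roughly 5.9 units apart; after: 6.7. That's 0.8 units further apart.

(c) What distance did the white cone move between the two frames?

1.6

The white cone moved from about (16.5, 7.5) to (15.9, 6.0), a distance of √(0.6² + 1.5²) ≈ 1.6.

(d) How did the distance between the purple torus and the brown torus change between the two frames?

+2.7

They were about 5.3 units apart before and 8.0 after — 2.7 units further apart.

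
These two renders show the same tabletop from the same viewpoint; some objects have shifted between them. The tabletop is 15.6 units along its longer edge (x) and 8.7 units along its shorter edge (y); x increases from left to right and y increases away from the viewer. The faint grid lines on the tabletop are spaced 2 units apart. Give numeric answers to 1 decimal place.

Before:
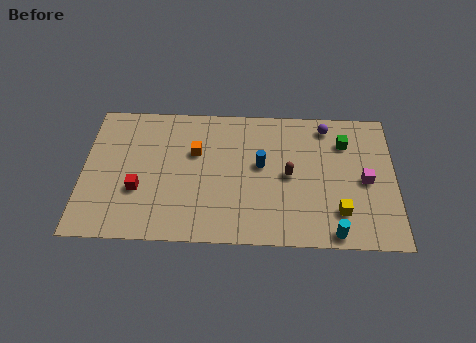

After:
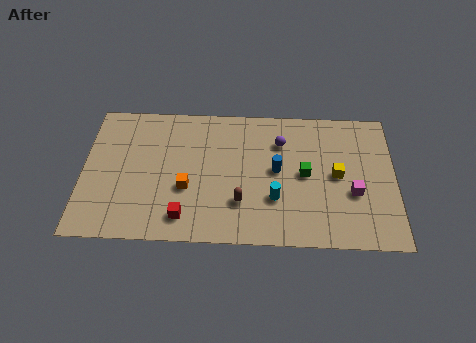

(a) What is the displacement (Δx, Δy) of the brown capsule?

(-2.4, -1.8)

From the two frames, the brown capsule sits at roughly (10.3, 4.3) before and (7.9, 2.5) after.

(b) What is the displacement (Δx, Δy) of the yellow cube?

(-0.1, 2.3)

From the two frames, the yellow cube sits at roughly (12.8, 2.1) before and (12.7, 4.4) after.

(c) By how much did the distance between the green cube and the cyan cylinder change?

-3.5

Before: roughly 5.7 units apart; after: 2.2. That's 3.5 units closer together.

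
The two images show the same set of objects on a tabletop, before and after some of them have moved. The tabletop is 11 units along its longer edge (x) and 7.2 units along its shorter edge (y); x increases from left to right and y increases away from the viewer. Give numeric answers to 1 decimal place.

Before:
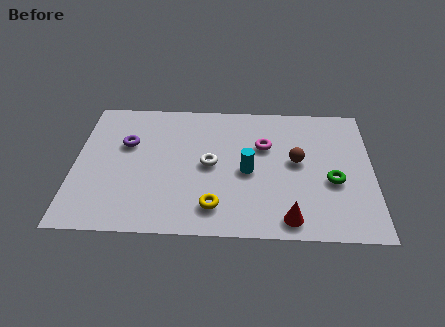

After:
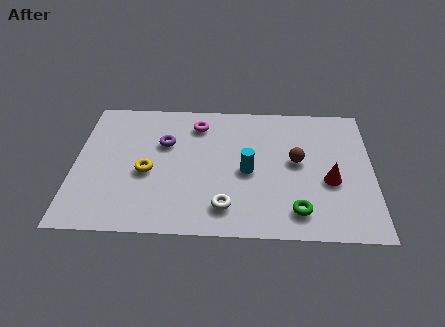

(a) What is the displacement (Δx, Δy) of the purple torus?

(1.4, 0.1)

The purple torus started near (1.9, 4.6) and ended near (3.3, 4.7).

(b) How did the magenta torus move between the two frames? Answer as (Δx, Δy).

(-2.5, 1.1)

The magenta torus was at about (7.0, 4.7) and moved to about (4.5, 5.8).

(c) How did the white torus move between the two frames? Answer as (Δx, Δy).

(0.6, -2.2)

The white torus was at about (5.0, 3.6) and moved to about (5.6, 1.4).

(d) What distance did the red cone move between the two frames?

2.5

The red cone moved from about (7.9, 0.9) to (9.4, 2.9), a distance of √(1.5² + 2.0²) ≈ 2.5.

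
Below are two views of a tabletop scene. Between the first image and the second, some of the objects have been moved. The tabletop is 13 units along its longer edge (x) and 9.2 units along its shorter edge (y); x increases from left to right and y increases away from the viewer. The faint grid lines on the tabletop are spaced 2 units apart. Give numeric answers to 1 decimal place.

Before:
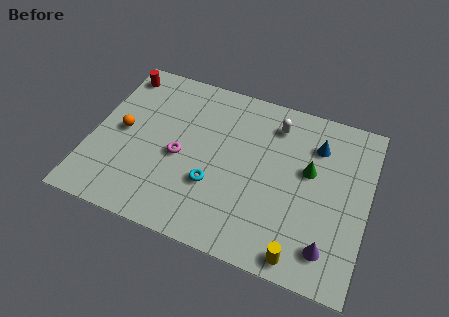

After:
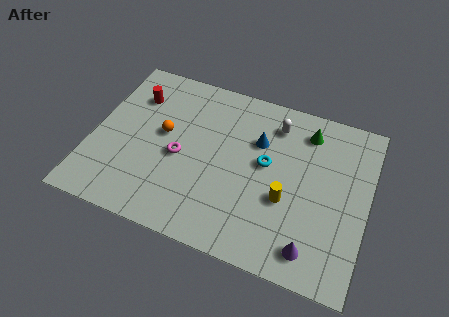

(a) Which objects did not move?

the magenta torus and the white capsule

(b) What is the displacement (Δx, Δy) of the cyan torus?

(2.3, 2.0)

From the two frames, the cyan torus sits at roughly (5.9, 3.1) before and (8.2, 5.1) after.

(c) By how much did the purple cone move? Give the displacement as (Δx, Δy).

(-0.7, -0.3)

The purple cone was at about (11.4, 1.7) and moved to about (10.7, 1.4).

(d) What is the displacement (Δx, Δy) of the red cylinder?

(0.9, -1.1)

The red cylinder started near (0.8, 7.9) and ended near (1.7, 6.8).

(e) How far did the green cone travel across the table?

2.1

From (10.2, 5.4) to (9.9, 7.5), the green cone covered √(0.3² + 2.1²) ≈ 2.1 units.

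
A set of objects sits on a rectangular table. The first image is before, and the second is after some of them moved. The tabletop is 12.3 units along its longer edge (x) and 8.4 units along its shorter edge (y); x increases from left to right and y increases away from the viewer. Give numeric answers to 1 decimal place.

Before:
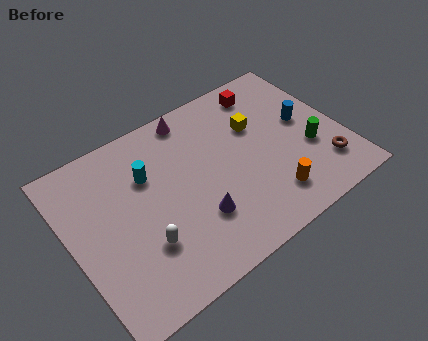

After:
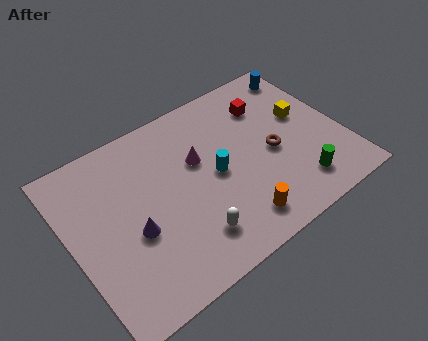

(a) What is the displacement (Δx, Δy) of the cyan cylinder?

(2.8, -1.6)

The cyan cylinder started near (3.7, 5.7) and ended near (6.5, 4.1).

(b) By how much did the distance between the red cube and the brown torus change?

-2.9

The distance was about 5.4 in the first image and 2.5 in the second, so they moved 2.9 units closer together.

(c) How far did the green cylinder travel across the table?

1.7

The green cylinder moved from about (10.7, 3.1) to (9.8, 1.6), a distance of √(0.9² + 1.5²) ≈ 1.7.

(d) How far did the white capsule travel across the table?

2.2

The white capsule moved from about (2.9, 2.6) to (4.9, 1.8), a distance of √(2.0² + 0.8²) ≈ 2.2.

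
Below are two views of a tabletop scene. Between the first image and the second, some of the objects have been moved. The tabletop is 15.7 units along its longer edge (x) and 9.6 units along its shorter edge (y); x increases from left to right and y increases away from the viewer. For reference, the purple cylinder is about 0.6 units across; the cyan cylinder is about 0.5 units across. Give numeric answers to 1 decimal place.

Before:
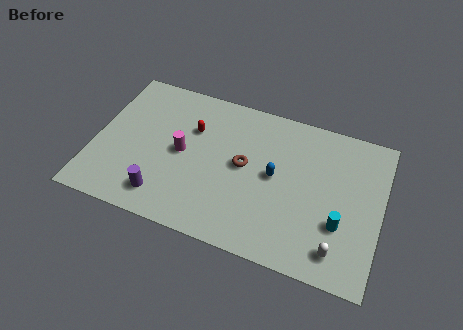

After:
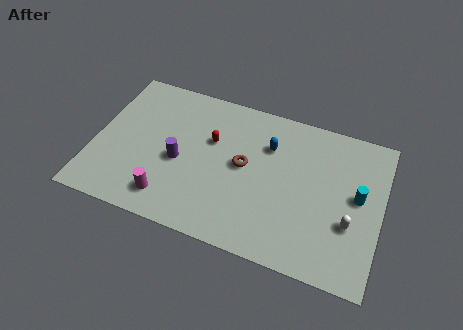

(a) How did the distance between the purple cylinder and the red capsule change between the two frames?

-2.4

Before: roughly 4.9 units apart; after: 2.5. That's 2.4 units closer together.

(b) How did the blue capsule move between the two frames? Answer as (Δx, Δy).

(-0.5, 1.8)

The blue capsule started near (9.9, 5.0) and ended near (9.4, 6.8).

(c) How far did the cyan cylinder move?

2.2

The cyan cylinder was near (13.6, 3.2) before and (14.4, 5.2) after, so it travelled √(0.8² + 2.0²) ≈ 2.2 units.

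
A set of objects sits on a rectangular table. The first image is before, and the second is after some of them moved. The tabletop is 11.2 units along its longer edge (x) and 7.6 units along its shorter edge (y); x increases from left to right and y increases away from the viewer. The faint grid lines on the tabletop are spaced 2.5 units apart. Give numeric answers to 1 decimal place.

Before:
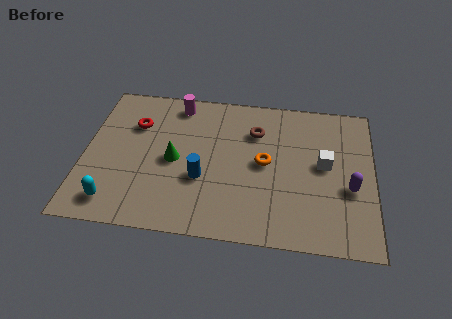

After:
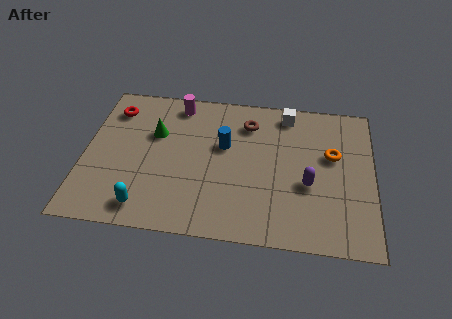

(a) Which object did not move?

the magenta cylinder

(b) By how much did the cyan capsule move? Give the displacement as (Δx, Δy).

(1.2, -0.1)

The cyan capsule started near (1.3, 1.2) and ended near (2.5, 1.1).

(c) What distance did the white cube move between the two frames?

2.9

The white cube moved from about (9.3, 4.1) to (7.8, 6.6), a distance of √(1.5² + 2.5²) ≈ 2.9.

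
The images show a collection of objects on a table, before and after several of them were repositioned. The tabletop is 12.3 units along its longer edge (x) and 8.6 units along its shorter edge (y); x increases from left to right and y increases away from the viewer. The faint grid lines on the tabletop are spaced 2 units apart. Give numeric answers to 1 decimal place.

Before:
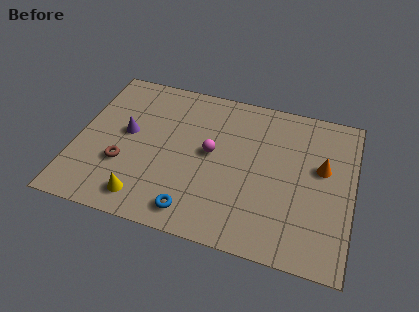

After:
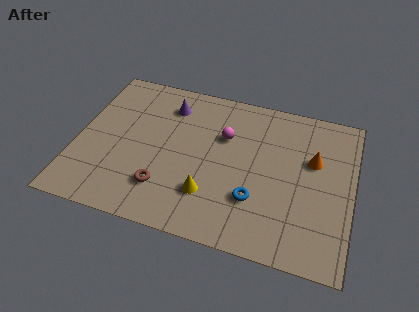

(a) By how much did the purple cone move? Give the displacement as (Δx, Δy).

(1.7, 2.1)

The purple cone started near (2.2, 4.7) and ended near (3.9, 6.8).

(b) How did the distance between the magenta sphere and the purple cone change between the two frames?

-1.0

Before: roughly 3.8 units apart; after: 2.8. That's 1.0 units closer together.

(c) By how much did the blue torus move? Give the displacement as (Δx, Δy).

(2.6, 1.4)

The blue torus started near (5.5, 1.2) and ended near (8.1, 2.6).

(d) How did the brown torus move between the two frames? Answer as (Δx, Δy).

(1.9, -0.8)

The brown torus was at about (2.2, 2.9) and moved to about (4.1, 2.1).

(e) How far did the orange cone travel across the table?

0.5

The orange cone moved from about (10.9, 5.1) to (10.5, 5.4), a distance of √(0.4² + 0.3²) ≈ 0.5.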